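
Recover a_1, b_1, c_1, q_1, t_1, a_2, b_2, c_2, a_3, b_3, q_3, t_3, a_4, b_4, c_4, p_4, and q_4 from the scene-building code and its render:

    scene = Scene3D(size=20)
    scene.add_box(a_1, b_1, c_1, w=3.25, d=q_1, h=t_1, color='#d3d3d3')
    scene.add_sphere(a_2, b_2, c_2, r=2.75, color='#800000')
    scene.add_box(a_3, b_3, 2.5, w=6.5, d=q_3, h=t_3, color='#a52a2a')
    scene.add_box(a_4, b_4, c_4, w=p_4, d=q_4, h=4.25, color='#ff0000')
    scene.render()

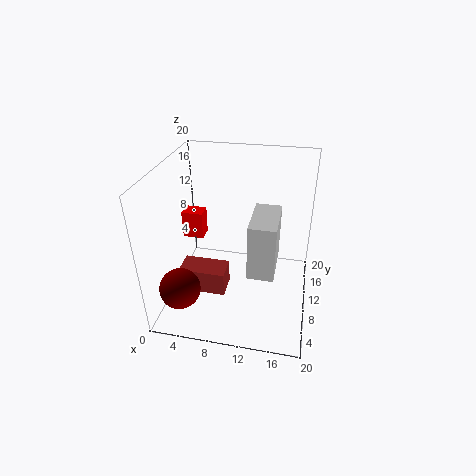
a_1 = 12.5
b_1 = 3
c_1 = 9
q_1 = 6.25
t_1 = 7
a_2 = 3.25
b_2 = 4
c_2 = 4.75
a_3 = 2.25
b_3 = 6.25
q_3 = 3.5
t_3 = 3.5
a_4 = 0.25
b_4 = 14
c_4 = 6.5
p_4 = 3.25
q_4 = 2.5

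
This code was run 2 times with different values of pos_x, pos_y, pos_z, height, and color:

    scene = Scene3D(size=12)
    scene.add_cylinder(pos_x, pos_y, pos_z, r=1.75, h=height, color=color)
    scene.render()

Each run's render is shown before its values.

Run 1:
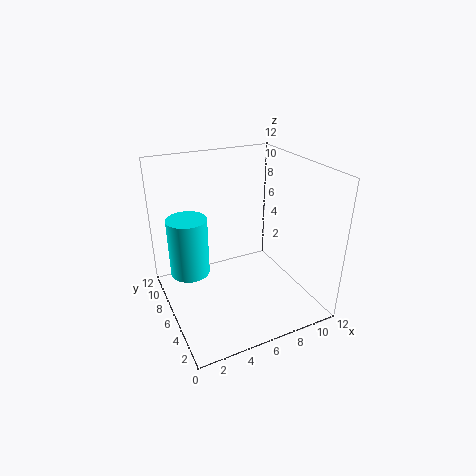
pos_x = 2.5; pos_y = 8.75; pos_z = 2; height = 5.25; color = 'cyan'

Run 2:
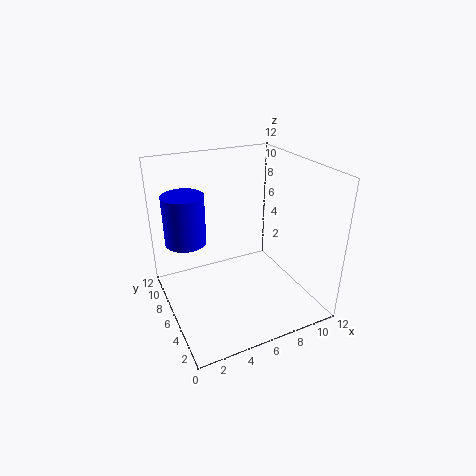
pos_x = 2.25; pos_y = 8.5; pos_z = 5.25; height = 4.25; color = 'blue'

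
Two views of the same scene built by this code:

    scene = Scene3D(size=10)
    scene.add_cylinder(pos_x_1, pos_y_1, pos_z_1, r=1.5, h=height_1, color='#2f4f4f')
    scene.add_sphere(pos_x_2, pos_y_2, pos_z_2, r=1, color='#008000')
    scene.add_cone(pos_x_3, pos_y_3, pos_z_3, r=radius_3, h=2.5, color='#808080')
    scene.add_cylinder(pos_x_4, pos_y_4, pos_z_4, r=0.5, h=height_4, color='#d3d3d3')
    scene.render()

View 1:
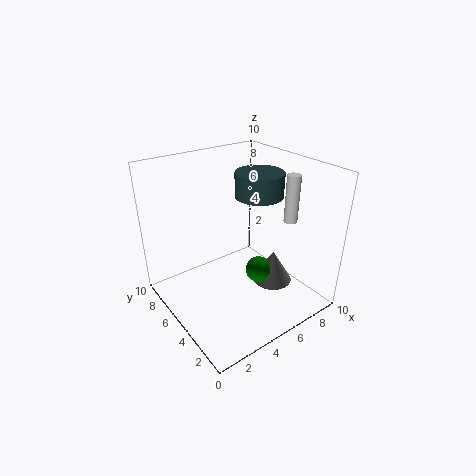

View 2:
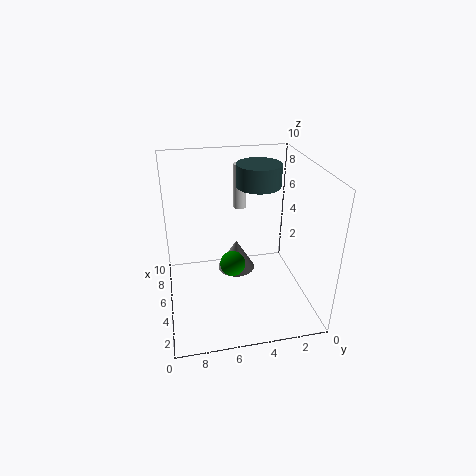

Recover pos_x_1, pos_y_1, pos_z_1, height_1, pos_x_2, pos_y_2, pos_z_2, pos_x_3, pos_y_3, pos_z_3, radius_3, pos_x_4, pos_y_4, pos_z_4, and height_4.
pos_x_1 = 5.5, pos_y_1 = 3.5, pos_z_1 = 8.5, height_1 = 1.5, pos_x_2 = 7, pos_y_2 = 5, pos_z_2 = 1.5, pos_x_3 = 8, pos_y_3 = 4.5, pos_z_3 = 0.5, radius_3 = 1.5, pos_x_4 = 9, pos_y_4 = 4, pos_z_4 = 5.5, height_4 = 3.5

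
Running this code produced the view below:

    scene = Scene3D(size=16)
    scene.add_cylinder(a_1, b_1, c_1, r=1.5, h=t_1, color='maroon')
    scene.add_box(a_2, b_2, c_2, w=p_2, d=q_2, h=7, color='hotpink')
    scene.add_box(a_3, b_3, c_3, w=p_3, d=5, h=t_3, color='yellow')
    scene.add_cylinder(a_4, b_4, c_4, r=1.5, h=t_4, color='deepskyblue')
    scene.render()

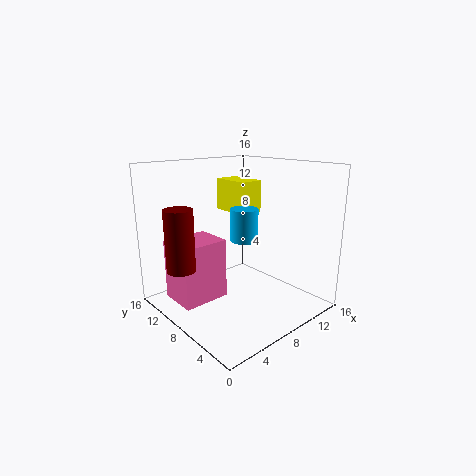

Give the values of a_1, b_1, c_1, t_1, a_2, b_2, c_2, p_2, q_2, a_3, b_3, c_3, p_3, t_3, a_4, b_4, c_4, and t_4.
a_1 = 1.5, b_1 = 9.5, c_1 = 5.5, t_1 = 6.5, a_2 = 2, b_2 = 9.5, c_2 = 0.5, p_2 = 5.5, q_2 = 4.5, a_3 = 11, b_3 = 10.5, c_3 = 9.5, p_3 = 3, t_3 = 4, a_4 = 8, b_4 = 7, c_4 = 8, t_4 = 3.5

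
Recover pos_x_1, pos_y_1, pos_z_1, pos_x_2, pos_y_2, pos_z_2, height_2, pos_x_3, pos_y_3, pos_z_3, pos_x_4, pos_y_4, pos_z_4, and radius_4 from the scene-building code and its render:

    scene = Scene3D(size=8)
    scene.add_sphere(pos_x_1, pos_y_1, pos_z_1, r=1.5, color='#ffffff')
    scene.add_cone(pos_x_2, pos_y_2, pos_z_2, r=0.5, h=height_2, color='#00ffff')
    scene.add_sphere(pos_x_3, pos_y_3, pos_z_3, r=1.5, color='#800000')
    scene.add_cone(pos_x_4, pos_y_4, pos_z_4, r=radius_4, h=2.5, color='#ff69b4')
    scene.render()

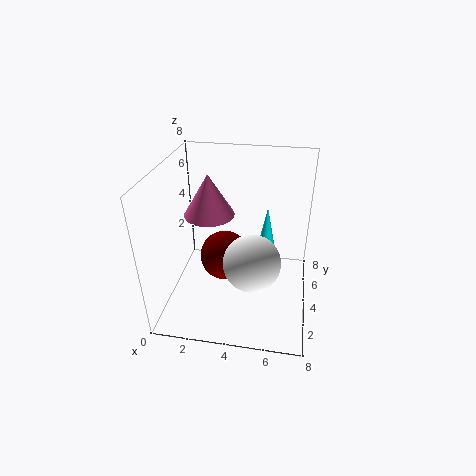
pos_x_1 = 5, pos_y_1 = 2.5, pos_z_1 = 3.5, pos_x_2 = 5.5, pos_y_2 = 5, pos_z_2 = 3, height_2 = 2.5, pos_x_3 = 3, pos_y_3 = 5, pos_z_3 = 2, pos_x_4 = 2, pos_y_4 = 5.5, pos_z_4 = 4.5, radius_4 = 1.5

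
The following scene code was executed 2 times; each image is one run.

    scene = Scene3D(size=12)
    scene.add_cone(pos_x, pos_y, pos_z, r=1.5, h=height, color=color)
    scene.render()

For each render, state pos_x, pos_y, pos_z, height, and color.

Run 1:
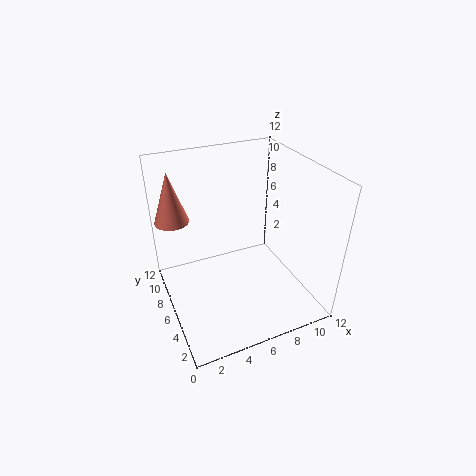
pos_x = 1.5, pos_y = 10, pos_z = 6.5, height = 4.5, color = 'salmon'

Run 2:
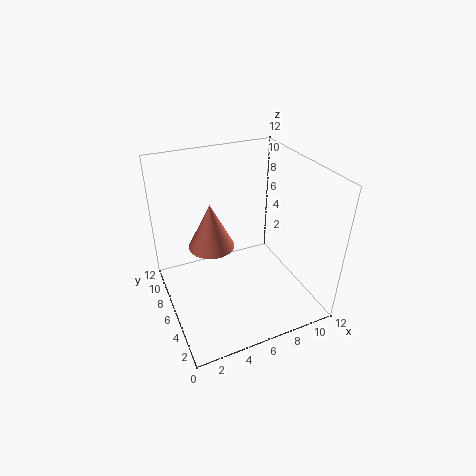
pos_x = 2.5, pos_y = 2.5, pos_z = 8.5, height = 3, color = 'salmon'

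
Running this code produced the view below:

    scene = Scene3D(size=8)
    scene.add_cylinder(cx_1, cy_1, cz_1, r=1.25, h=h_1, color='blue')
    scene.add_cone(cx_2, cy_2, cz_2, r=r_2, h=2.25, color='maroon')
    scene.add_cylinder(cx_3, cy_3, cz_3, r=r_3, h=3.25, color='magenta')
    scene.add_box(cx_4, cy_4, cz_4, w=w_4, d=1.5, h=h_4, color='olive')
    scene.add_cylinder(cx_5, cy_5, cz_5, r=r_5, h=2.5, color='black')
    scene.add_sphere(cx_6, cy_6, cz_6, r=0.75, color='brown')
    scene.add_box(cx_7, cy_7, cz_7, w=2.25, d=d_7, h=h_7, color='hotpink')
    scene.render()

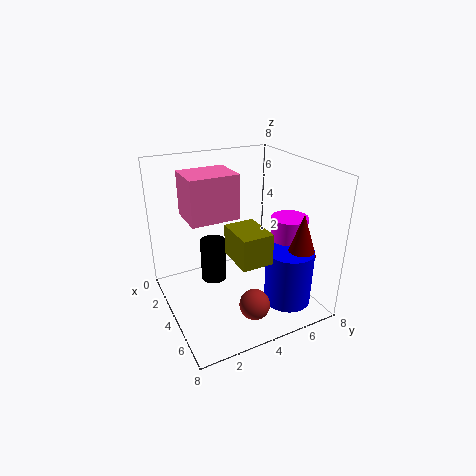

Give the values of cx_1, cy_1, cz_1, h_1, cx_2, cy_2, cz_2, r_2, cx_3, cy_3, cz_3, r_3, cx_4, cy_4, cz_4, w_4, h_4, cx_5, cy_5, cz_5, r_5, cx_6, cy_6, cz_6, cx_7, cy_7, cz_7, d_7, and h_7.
cx_1 = 6.5; cy_1 = 5.75; cz_1 = 1; h_1 = 3; cx_2 = 6.75; cy_2 = 6.25; cz_2 = 3.75; r_2 = 0.75; cx_3 = 5.25; cy_3 = 6.5; cz_3 = 2; r_3 = 1; cx_4 = 5.5; cy_4 = 2.5; cz_4 = 4.25; w_4 = 2; h_4 = 1.5; cx_5 = 2.75; cy_5 = 3; cz_5 = 1; r_5 = 0.75; cx_6 = 7.25; cy_6 = 3.25; cz_6 = 2; cx_7 = 1.5; cy_7 = 1.5; cz_7 = 5; d_7 = 2.75; h_7 = 2.5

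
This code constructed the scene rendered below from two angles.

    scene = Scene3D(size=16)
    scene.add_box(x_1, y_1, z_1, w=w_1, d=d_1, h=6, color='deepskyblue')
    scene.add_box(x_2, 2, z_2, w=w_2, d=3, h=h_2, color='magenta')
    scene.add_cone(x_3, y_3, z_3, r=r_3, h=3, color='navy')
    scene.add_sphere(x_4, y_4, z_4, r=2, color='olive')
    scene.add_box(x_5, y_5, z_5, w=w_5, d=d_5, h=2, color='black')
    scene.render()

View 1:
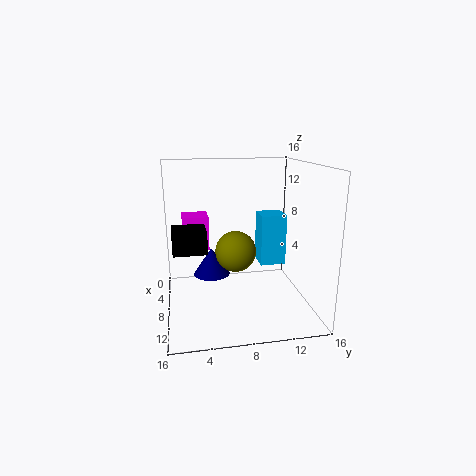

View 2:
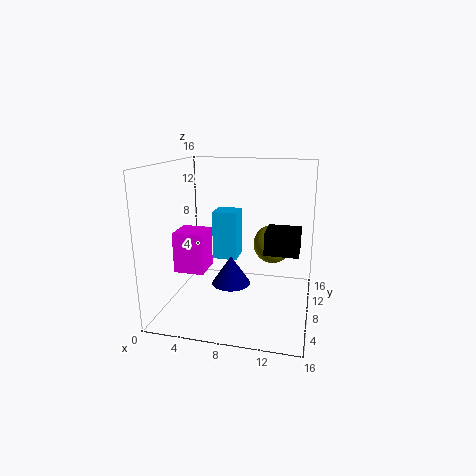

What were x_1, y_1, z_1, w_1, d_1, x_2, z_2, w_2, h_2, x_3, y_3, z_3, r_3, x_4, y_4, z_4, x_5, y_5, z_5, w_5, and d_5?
x_1 = 4
y_1 = 11
z_1 = 4
w_1 = 3
d_1 = 3
x_2 = 3
z_2 = 6
w_2 = 3
h_2 = 4
x_3 = 8
y_3 = 5
z_3 = 4
r_3 = 2
x_4 = 12
y_4 = 7
z_4 = 8
x_5 = 12
y_5 = 1
z_5 = 9
w_5 = 3
d_5 = 3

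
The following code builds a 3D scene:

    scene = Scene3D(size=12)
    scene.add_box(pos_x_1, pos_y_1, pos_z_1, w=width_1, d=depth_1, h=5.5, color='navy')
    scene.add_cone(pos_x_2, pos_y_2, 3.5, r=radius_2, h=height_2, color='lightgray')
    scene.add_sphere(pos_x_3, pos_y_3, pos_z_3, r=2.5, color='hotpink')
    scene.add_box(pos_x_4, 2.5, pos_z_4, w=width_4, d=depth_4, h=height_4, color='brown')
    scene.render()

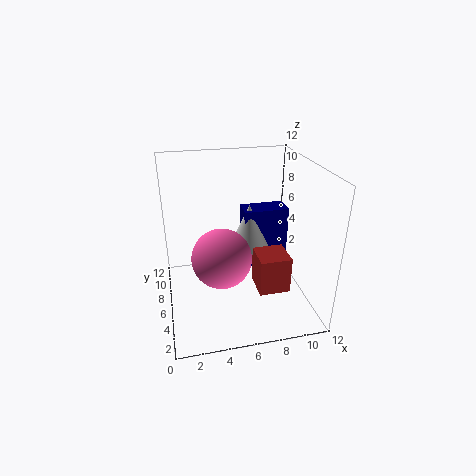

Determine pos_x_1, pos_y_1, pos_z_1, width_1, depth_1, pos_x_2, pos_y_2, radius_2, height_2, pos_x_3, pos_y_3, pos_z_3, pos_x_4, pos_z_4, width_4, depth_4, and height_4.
pos_x_1 = 7
pos_y_1 = 7.5
pos_z_1 = 2
width_1 = 4
depth_1 = 2
pos_x_2 = 7.5
pos_y_2 = 8
radius_2 = 2
height_2 = 4.5
pos_x_3 = 4.5
pos_y_3 = 5.5
pos_z_3 = 4.5
pos_x_4 = 7
pos_z_4 = 2.5
width_4 = 2.5
depth_4 = 2.5
height_4 = 3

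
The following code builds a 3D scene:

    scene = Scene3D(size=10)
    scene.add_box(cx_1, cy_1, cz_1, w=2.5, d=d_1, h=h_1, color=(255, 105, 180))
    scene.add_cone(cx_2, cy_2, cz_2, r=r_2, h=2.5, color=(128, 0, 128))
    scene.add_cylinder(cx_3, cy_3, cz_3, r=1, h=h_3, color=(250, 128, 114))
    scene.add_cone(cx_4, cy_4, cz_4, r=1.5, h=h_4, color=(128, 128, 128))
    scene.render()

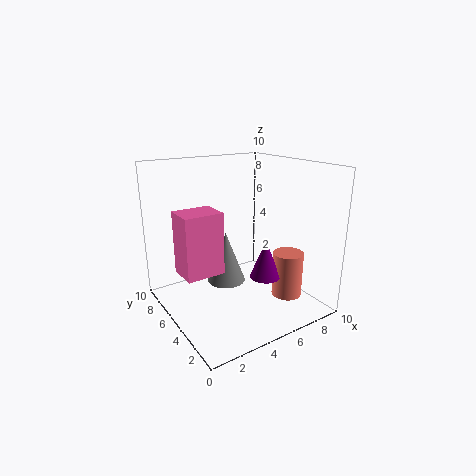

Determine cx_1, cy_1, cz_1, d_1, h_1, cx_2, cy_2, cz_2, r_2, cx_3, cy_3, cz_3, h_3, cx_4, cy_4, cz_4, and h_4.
cx_1 = 0.5; cy_1 = 3.5; cz_1 = 3.5; d_1 = 2; h_1 = 4; cx_2 = 5.5; cy_2 = 2.5; cz_2 = 3; r_2 = 1; cx_3 = 7; cy_3 = 2; cz_3 = 1.5; h_3 = 3; cx_4 = 5.5; cy_4 = 7.5; cz_4 = 0.5; h_4 = 4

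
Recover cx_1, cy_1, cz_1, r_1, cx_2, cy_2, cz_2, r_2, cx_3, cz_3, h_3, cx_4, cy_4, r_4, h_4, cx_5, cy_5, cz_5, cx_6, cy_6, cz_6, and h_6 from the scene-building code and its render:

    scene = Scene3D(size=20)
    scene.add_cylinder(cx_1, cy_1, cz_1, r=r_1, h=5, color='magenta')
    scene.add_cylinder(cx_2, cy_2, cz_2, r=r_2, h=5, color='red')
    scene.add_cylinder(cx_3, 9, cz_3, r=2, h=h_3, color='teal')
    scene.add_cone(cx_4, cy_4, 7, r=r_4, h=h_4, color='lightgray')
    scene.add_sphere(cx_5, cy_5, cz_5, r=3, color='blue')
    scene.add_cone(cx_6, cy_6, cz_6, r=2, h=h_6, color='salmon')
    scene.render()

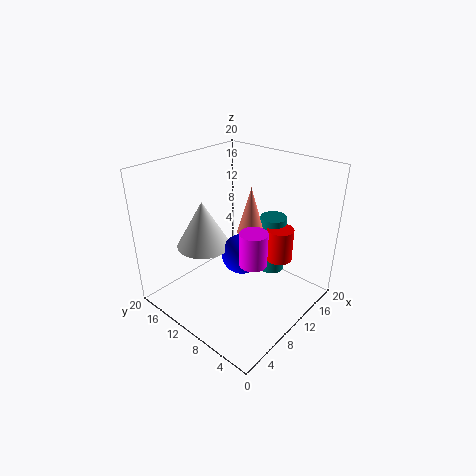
cx_1 = 11; cy_1 = 8; cz_1 = 6; r_1 = 2; cx_2 = 16; cy_2 = 7; cz_2 = 5; r_2 = 2; cx_3 = 17; cz_3 = 2; h_3 = 9; cx_4 = 9; cy_4 = 16; r_4 = 4; h_4 = 7; cx_5 = 12; cy_5 = 11; cz_5 = 6; cx_6 = 14; cy_6 = 11; cz_6 = 9; h_6 = 7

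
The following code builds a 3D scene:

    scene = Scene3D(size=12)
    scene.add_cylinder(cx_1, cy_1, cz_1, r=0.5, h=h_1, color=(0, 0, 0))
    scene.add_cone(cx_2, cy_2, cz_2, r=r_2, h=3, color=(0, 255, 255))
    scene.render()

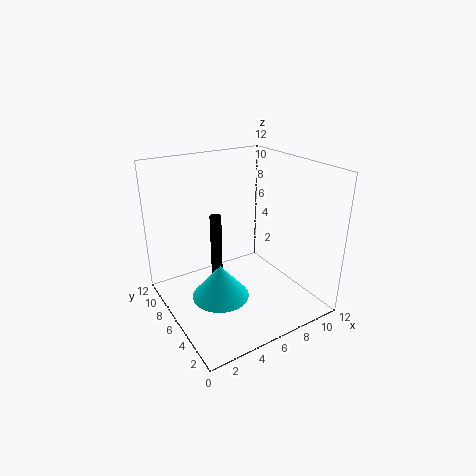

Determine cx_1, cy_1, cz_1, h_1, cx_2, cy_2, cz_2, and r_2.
cx_1 = 5; cy_1 = 8; cz_1 = 2; h_1 = 5.5; cx_2 = 4.5; cy_2 = 6.5; cz_2 = 0.5; r_2 = 2.5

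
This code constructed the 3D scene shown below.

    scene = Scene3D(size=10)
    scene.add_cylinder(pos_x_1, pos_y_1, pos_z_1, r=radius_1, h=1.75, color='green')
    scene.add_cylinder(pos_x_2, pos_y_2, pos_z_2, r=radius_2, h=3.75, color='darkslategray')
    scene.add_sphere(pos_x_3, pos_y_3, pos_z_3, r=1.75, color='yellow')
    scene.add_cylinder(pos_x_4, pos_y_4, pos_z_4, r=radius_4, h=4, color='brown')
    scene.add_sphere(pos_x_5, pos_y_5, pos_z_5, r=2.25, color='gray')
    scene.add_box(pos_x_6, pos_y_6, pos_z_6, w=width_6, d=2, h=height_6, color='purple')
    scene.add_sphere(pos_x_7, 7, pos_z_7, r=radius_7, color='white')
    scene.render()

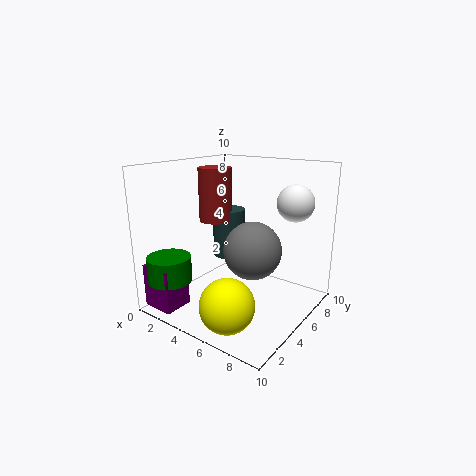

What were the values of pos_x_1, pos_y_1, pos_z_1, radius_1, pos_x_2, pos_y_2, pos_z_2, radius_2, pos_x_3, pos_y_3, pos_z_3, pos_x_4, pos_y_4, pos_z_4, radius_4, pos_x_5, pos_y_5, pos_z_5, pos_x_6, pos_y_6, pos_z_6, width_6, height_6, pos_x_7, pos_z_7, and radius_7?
pos_x_1 = 1.75, pos_y_1 = 1.5, pos_z_1 = 2.25, radius_1 = 1.5, pos_x_2 = 2.5, pos_y_2 = 7.25, pos_z_2 = 2.5, radius_2 = 1.25, pos_x_3 = 6.5, pos_y_3 = 1.75, pos_z_3 = 1.75, pos_x_4 = 2, pos_y_4 = 6.25, pos_z_4 = 5.5, radius_4 = 1.25, pos_x_5 = 4.75, pos_y_5 = 7.25, pos_z_5 = 3.25, pos_x_6 = 0.5, pos_y_6 = 0.25, pos_z_6 = 0.5, width_6 = 2.25, height_6 = 3, pos_x_7 = 8.25, pos_z_7 = 7.5, radius_7 = 1.25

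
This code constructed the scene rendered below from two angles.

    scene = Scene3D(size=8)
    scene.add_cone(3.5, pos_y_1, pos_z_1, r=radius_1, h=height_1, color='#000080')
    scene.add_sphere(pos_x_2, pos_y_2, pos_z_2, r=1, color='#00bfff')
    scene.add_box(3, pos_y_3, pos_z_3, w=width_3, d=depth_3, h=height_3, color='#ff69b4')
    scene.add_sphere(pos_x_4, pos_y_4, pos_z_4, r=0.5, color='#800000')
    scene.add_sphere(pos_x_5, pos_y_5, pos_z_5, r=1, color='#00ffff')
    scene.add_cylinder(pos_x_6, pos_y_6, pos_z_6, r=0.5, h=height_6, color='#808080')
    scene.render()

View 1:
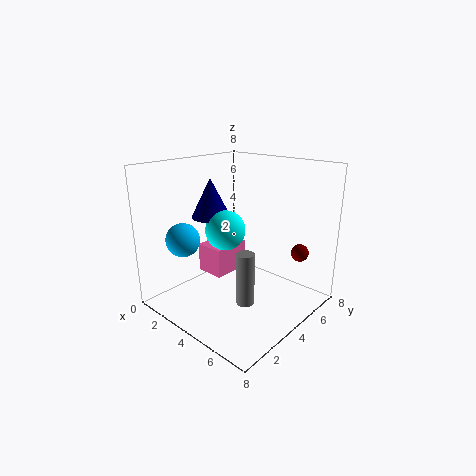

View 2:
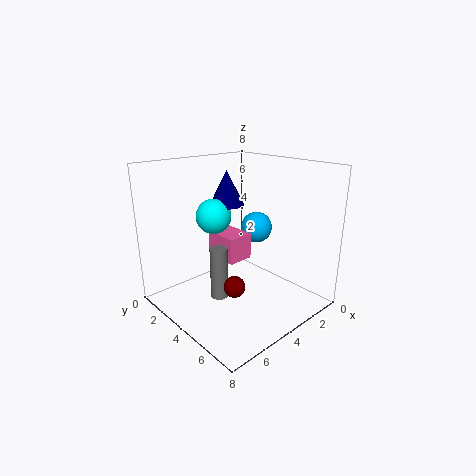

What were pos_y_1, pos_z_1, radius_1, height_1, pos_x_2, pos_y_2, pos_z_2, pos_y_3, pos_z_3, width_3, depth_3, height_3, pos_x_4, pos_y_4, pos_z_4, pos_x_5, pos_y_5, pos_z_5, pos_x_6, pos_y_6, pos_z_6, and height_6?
pos_y_1 = 2.5; pos_z_1 = 5.5; radius_1 = 1; height_1 = 2; pos_x_2 = 1; pos_y_2 = 2.5; pos_z_2 = 3.5; pos_y_3 = 2; pos_z_3 = 2.5; width_3 = 1.5; depth_3 = 2; height_3 = 1.5; pos_x_4 = 6.5; pos_y_4 = 6.5; pos_z_4 = 3; pos_x_5 = 4.5; pos_y_5 = 2.5; pos_z_5 = 5; pos_x_6 = 5; pos_y_6 = 3.5; pos_z_6 = 0.5; height_6 = 3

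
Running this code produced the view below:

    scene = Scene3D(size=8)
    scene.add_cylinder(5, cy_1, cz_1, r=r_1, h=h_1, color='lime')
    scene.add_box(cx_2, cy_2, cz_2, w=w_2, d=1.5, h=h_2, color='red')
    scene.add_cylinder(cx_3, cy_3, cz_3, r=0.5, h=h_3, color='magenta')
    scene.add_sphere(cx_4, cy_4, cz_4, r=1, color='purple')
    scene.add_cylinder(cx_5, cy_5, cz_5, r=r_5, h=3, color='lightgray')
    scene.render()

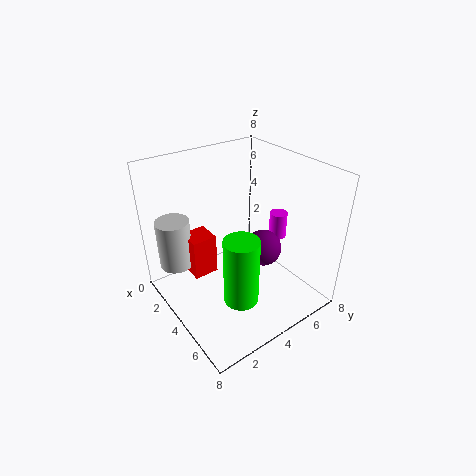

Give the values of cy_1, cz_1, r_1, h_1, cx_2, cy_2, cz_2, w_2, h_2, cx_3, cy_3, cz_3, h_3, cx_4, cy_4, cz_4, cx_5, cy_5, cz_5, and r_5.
cy_1 = 3.5, cz_1 = 0.5, r_1 = 1, h_1 = 4, cx_2 = 1, cy_2 = 2, cz_2 = 1, w_2 = 1.5, h_2 = 2.5, cx_3 = 4.5, cy_3 = 6.5, cz_3 = 3.5, h_3 = 1.5, cx_4 = 5, cy_4 = 5, cz_4 = 3.5, cx_5 = 1, cy_5 = 1.5, cz_5 = 1.5, r_5 = 1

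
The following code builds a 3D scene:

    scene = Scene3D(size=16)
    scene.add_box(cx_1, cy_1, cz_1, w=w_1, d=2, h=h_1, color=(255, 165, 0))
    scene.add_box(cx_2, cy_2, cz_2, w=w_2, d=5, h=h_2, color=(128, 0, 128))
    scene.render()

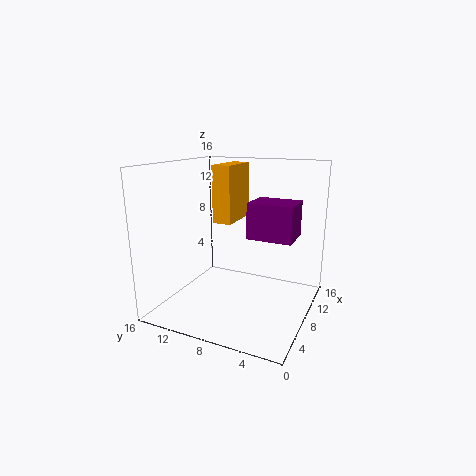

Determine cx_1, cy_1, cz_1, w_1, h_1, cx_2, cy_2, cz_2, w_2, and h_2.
cx_1 = 6, cy_1 = 8, cz_1 = 10, w_1 = 5, h_1 = 6, cx_2 = 8, cy_2 = 2, cz_2 = 8, w_2 = 4, h_2 = 4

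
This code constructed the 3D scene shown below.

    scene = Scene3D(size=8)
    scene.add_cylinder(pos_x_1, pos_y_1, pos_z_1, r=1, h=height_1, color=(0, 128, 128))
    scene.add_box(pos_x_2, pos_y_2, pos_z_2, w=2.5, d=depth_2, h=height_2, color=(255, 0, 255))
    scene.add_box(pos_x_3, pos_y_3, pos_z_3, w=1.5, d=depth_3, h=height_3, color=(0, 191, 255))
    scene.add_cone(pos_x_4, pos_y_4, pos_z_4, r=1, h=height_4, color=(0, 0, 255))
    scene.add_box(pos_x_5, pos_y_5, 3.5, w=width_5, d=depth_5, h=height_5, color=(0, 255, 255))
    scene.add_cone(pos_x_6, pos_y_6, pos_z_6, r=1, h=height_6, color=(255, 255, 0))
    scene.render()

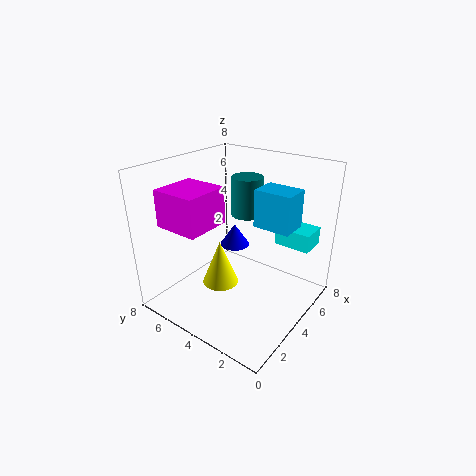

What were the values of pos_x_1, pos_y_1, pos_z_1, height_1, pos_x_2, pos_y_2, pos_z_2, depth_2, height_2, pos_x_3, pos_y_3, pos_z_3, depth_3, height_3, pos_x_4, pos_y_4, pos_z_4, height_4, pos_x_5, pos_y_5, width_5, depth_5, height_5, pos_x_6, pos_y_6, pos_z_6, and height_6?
pos_x_1 = 7
pos_y_1 = 5.5
pos_z_1 = 4
height_1 = 2.5
pos_x_2 = 1
pos_y_2 = 4.5
pos_z_2 = 5
depth_2 = 2.5
height_2 = 2
pos_x_3 = 4
pos_y_3 = 1
pos_z_3 = 5
depth_3 = 2
height_3 = 2
pos_x_4 = 7
pos_y_4 = 6.5
pos_z_4 = 1.5
height_4 = 1.5
pos_x_5 = 5.5
pos_y_5 = 0.5
width_5 = 1.5
depth_5 = 2
height_5 = 1
pos_x_6 = 3
pos_y_6 = 4.5
pos_z_6 = 1.5
height_6 = 2.5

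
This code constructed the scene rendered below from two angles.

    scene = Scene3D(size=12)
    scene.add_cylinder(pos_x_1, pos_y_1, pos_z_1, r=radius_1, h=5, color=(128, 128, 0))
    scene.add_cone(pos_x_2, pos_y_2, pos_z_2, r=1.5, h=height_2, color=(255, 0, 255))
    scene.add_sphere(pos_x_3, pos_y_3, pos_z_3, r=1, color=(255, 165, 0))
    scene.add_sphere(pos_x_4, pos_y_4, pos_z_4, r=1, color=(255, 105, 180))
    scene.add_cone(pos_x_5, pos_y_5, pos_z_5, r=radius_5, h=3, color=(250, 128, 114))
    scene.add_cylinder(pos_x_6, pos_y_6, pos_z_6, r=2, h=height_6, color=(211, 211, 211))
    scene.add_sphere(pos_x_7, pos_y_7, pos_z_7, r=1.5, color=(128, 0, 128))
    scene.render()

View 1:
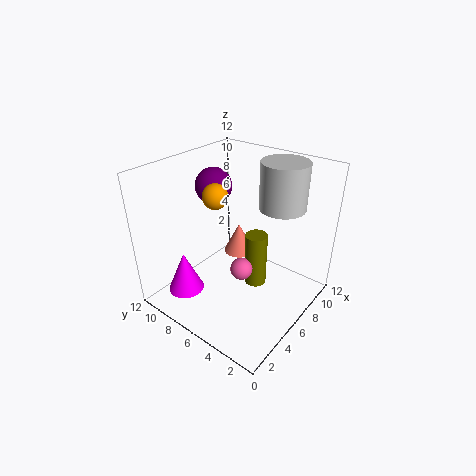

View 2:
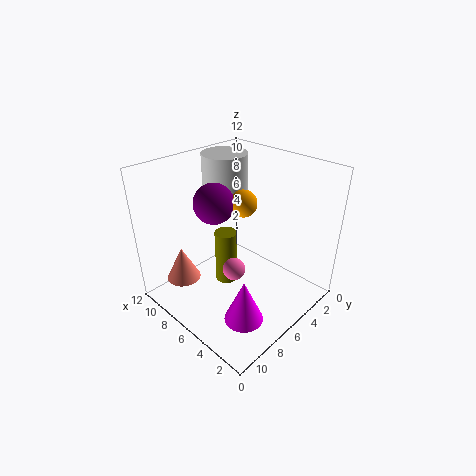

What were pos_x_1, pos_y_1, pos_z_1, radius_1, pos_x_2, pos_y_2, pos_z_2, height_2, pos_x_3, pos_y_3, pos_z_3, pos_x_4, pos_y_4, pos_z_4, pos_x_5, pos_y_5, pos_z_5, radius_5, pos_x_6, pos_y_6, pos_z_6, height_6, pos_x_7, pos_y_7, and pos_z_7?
pos_x_1 = 8
pos_y_1 = 5.5
pos_z_1 = 0.5
radius_1 = 1
pos_x_2 = 2.5
pos_y_2 = 9
pos_z_2 = 1.5
height_2 = 3.5
pos_x_3 = 4.5
pos_y_3 = 7
pos_z_3 = 10
pos_x_4 = 6.5
pos_y_4 = 6
pos_z_4 = 2.5
pos_x_5 = 10
pos_y_5 = 9
pos_z_5 = 1.5
radius_5 = 1.5
pos_x_6 = 9.5
pos_y_6 = 4
pos_z_6 = 8
height_6 = 4
pos_x_7 = 6
pos_y_7 = 8.5
pos_z_7 = 10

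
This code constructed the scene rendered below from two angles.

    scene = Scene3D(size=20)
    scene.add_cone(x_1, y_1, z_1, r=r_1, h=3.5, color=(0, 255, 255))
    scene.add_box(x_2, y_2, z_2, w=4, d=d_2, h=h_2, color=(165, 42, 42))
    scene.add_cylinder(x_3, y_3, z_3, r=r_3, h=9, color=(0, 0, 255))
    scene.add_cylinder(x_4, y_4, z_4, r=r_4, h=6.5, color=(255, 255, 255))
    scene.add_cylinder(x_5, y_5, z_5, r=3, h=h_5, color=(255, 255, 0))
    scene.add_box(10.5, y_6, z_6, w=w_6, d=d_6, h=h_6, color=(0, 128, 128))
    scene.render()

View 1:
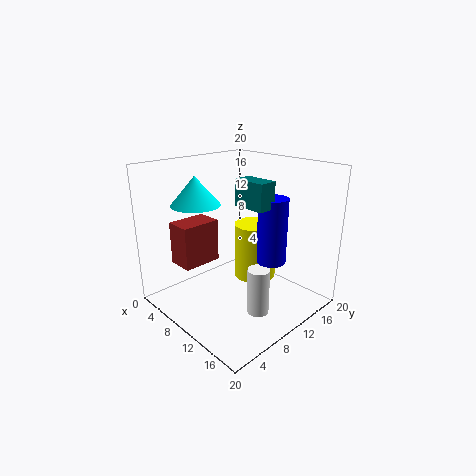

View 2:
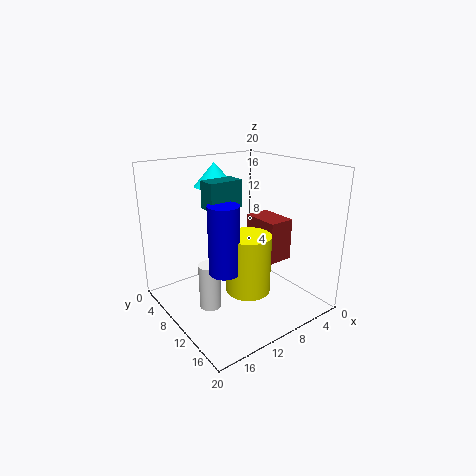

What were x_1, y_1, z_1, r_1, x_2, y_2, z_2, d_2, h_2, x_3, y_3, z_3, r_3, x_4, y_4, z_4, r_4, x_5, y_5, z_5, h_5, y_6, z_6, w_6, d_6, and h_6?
x_1 = 9.5; y_1 = 3.5; z_1 = 16; r_1 = 3; x_2 = 0.5; y_2 = 5; z_2 = 4.5; d_2 = 6; h_2 = 6.5; x_3 = 14; y_3 = 12.5; z_3 = 7; r_3 = 2; x_4 = 14.5; y_4 = 9.5; z_4 = 0.5; r_4 = 1.5; x_5 = 10.5; y_5 = 13; z_5 = 3.5; h_5 = 8; y_6 = 9; z_6 = 15; w_6 = 4.5; d_6 = 2.5; h_6 = 3.5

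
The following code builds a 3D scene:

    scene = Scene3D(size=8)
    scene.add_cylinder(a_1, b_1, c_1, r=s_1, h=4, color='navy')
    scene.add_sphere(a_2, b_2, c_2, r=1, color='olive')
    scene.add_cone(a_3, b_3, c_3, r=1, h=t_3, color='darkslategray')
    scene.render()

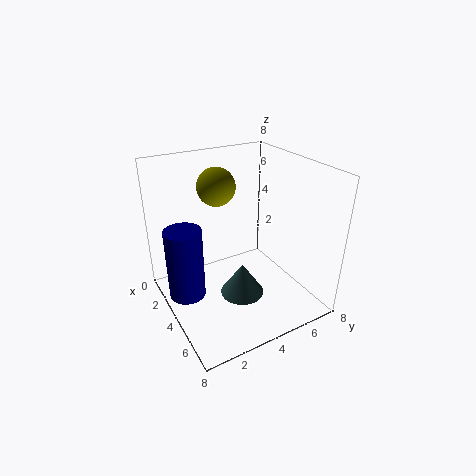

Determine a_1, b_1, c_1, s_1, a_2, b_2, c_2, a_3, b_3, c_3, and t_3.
a_1 = 3.5
b_1 = 1
c_1 = 1
s_1 = 1
a_2 = 3.5
b_2 = 3
c_2 = 7
a_3 = 7
b_3 = 2.5
c_3 = 3
t_3 = 1.5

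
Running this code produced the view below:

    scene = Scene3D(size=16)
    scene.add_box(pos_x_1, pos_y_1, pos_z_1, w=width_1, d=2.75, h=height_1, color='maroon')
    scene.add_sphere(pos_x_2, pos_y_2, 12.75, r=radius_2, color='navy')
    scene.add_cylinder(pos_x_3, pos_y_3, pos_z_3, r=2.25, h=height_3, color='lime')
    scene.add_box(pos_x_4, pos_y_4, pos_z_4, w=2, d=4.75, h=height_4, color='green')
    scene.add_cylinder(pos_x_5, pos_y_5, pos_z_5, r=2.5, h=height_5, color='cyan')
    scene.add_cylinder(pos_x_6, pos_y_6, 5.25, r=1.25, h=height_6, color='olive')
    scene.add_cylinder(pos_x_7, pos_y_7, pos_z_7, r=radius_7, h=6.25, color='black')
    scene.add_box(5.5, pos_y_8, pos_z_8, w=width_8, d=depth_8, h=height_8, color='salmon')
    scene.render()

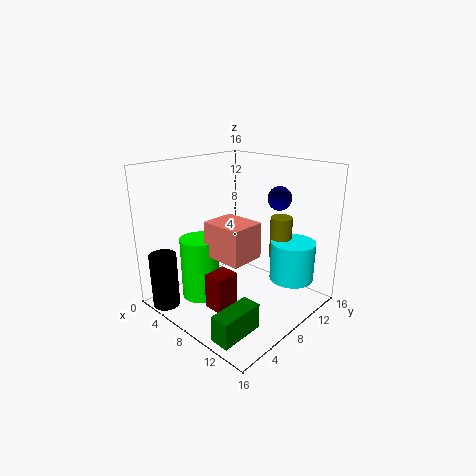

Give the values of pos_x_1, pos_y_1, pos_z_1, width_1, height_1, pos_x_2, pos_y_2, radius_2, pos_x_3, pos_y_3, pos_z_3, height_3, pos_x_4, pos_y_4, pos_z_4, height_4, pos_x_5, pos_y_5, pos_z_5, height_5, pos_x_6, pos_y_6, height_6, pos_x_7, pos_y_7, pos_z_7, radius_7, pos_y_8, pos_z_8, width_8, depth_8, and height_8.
pos_x_1 = 6.75; pos_y_1 = 4; pos_z_1 = 0.5; width_1 = 2.25; height_1 = 4; pos_x_2 = 11.75; pos_y_2 = 10.25; radius_2 = 1.25; pos_x_3 = 4; pos_y_3 = 5.75; pos_z_3 = 0.25; height_3 = 7.25; pos_x_4 = 11.5; pos_y_4 = 0.5; pos_z_4 = 0.5; height_4 = 2.75; pos_x_5 = 12.5; pos_y_5 = 12.25; pos_z_5 = 3; height_5 = 4.5; pos_x_6 = 10.75; pos_y_6 = 12.25; height_6 = 4.75; pos_x_7 = 2.75; pos_y_7 = 1.5; pos_z_7 = 0.25; radius_7 = 1.5; pos_y_8 = 5.25; pos_z_8 = 6; width_8 = 4.75; depth_8 = 4; height_8 = 4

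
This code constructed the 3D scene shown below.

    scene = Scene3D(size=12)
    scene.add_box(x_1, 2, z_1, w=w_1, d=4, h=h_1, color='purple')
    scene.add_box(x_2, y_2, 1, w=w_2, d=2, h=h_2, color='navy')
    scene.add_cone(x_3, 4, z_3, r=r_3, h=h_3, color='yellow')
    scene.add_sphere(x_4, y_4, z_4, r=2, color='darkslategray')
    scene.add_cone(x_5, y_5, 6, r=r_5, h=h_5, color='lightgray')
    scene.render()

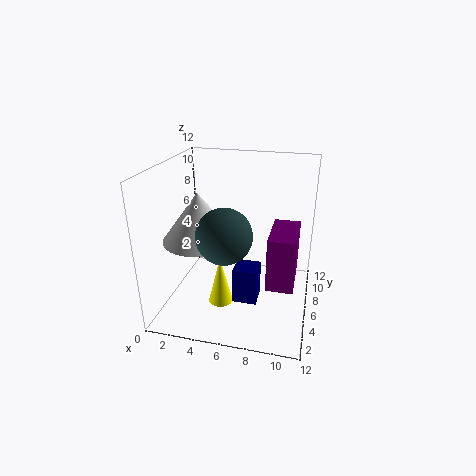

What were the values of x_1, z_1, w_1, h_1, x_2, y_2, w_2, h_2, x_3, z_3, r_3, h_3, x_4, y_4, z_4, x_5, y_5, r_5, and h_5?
x_1 = 9, z_1 = 4, w_1 = 2, h_1 = 4, x_2 = 6, y_2 = 4, w_2 = 2, h_2 = 3, x_3 = 5, z_3 = 1, r_3 = 1, h_3 = 4, x_4 = 6, y_4 = 2, z_4 = 8, x_5 = 3, y_5 = 5, r_5 = 3, h_5 = 4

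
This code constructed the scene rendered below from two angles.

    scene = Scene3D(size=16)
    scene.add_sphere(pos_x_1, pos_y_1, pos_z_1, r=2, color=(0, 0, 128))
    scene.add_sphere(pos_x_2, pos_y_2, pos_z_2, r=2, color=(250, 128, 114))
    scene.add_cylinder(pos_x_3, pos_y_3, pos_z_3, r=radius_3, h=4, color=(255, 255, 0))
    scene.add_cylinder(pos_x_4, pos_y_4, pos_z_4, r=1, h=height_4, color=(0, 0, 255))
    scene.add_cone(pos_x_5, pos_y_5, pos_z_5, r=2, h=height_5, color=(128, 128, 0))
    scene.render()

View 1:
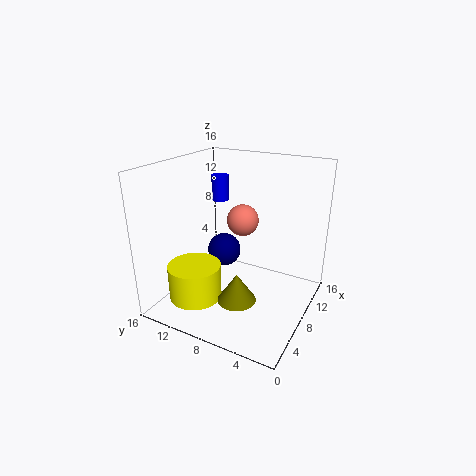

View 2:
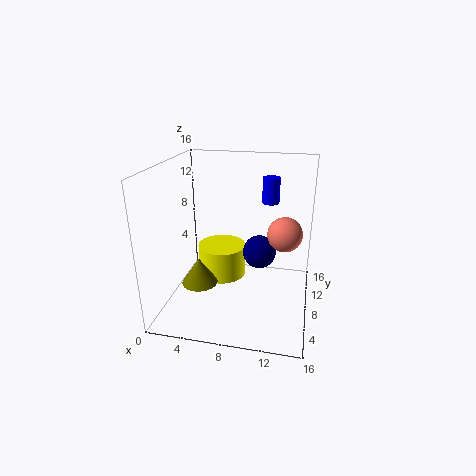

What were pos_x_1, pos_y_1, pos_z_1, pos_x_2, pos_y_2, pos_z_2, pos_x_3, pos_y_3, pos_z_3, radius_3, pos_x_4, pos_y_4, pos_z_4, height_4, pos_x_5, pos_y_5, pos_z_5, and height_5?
pos_x_1 = 10, pos_y_1 = 11, pos_z_1 = 5, pos_x_2 = 13, pos_y_2 = 10, pos_z_2 = 8, pos_x_3 = 5, pos_y_3 = 12, pos_z_3 = 1, radius_3 = 3, pos_x_4 = 11, pos_y_4 = 12, pos_z_4 = 11, height_4 = 3, pos_x_5 = 4, pos_y_5 = 6, pos_z_5 = 3, height_5 = 3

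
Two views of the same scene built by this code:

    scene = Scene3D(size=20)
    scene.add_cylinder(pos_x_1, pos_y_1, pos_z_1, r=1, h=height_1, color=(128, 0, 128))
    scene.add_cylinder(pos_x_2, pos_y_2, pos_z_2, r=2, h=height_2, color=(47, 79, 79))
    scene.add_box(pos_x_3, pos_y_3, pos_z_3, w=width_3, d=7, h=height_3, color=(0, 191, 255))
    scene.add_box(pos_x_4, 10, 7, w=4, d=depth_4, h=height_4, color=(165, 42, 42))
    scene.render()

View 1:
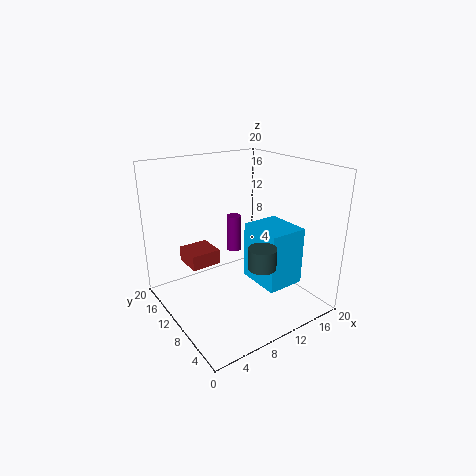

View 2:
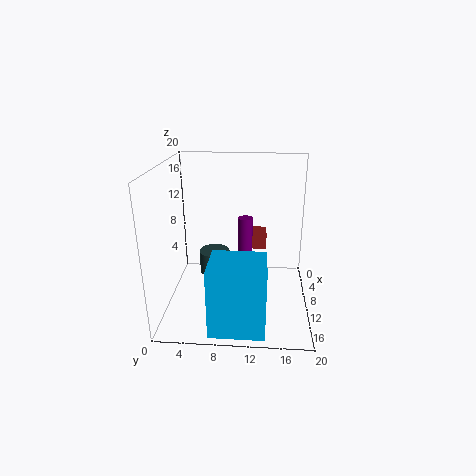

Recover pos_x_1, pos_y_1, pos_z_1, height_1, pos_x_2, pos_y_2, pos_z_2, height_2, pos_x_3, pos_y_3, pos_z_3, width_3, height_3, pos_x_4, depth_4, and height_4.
pos_x_1 = 10
pos_y_1 = 11
pos_z_1 = 8
height_1 = 5
pos_x_2 = 12
pos_y_2 = 7
pos_z_2 = 6
height_2 = 3
pos_x_3 = 14
pos_y_3 = 7
pos_z_3 = 1
width_3 = 6
height_3 = 9
pos_x_4 = 3
depth_4 = 4
height_4 = 2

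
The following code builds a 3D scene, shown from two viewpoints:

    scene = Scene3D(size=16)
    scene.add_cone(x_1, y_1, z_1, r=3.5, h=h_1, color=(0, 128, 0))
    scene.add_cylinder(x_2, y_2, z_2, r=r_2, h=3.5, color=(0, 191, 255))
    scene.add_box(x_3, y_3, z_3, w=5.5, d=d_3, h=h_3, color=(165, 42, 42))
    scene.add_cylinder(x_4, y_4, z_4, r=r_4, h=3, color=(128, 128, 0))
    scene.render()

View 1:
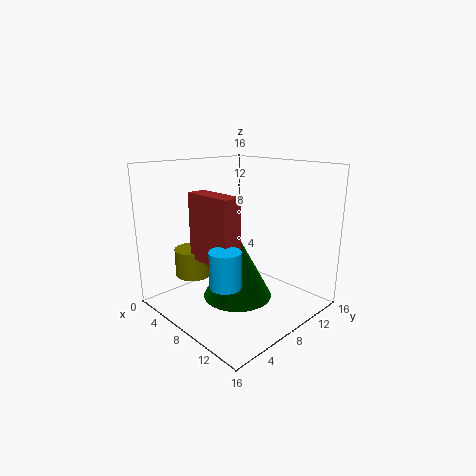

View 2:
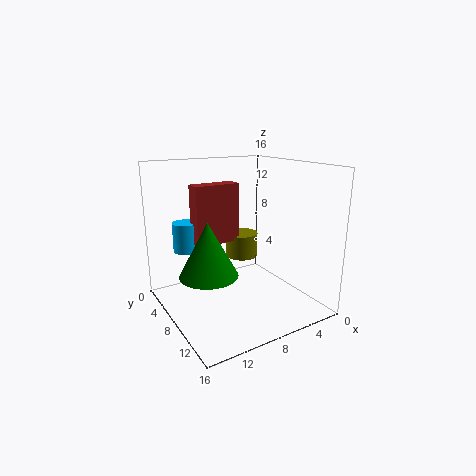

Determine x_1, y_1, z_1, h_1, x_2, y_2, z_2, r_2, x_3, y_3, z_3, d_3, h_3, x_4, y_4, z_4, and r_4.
x_1 = 10.5, y_1 = 5.5, z_1 = 3, h_1 = 6.5, x_2 = 12, y_2 = 2.5, z_2 = 5.5, r_2 = 1.5, x_3 = 6, y_3 = 3, z_3 = 6.5, d_3 = 2, h_3 = 7, x_4 = 5, y_4 = 4, z_4 = 4, r_4 = 2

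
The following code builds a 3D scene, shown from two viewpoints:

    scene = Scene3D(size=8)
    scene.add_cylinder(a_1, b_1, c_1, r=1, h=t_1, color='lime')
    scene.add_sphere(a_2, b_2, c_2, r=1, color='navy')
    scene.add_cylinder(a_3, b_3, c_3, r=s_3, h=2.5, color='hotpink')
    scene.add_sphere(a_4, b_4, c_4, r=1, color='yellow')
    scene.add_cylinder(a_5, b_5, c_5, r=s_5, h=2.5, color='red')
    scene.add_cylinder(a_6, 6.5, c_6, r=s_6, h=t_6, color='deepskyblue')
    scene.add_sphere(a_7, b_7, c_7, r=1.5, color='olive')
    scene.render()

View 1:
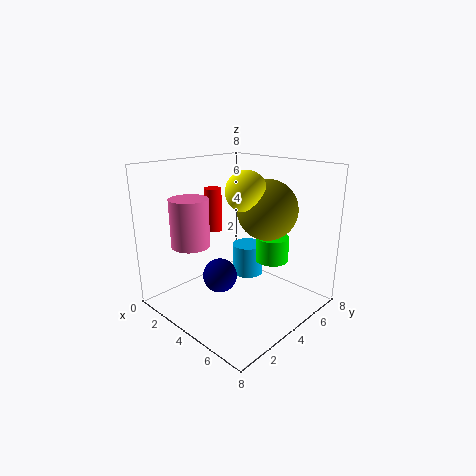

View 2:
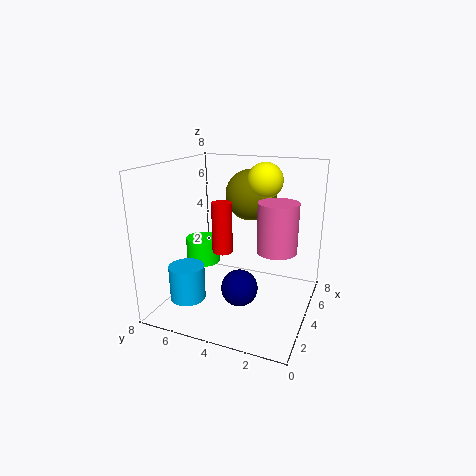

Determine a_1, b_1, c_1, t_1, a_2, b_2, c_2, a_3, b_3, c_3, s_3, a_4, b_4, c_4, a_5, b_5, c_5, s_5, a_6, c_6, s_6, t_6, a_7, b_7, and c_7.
a_1 = 4.5
b_1 = 6.5
c_1 = 2
t_1 = 1.5
a_2 = 3
b_2 = 3.5
c_2 = 1.5
a_3 = 3
b_3 = 1.5
c_3 = 4
s_3 = 1
a_4 = 5.5
b_4 = 3
c_4 = 7
a_5 = 2
b_5 = 4
c_5 = 4
s_5 = 0.5
a_6 = 2.5
c_6 = 0.5
s_6 = 1
t_6 = 2
a_7 = 6
b_7 = 4
c_7 = 6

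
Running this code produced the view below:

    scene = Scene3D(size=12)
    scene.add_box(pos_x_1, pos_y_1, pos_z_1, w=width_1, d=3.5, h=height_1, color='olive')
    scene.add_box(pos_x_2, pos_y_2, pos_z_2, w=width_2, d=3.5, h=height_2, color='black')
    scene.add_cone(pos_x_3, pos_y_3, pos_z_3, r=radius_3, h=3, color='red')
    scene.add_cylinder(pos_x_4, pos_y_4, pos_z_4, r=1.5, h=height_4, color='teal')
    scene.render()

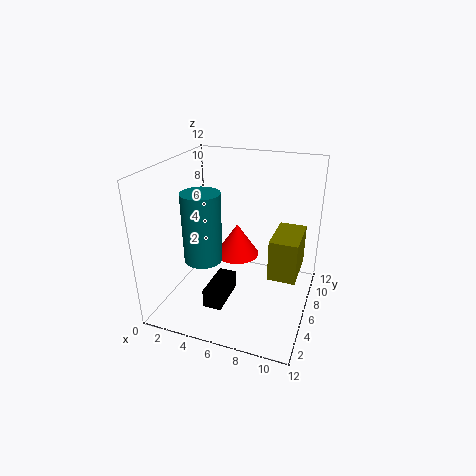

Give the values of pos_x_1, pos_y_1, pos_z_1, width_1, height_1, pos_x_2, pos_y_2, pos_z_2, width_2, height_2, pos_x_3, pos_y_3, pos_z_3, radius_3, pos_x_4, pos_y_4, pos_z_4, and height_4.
pos_x_1 = 9.5
pos_y_1 = 2.5
pos_z_1 = 5
width_1 = 2
height_1 = 3
pos_x_2 = 4.5
pos_y_2 = 2
pos_z_2 = 1.5
width_2 = 1.5
height_2 = 1.5
pos_x_3 = 5
pos_y_3 = 8.5
pos_z_3 = 3
radius_3 = 2
pos_x_4 = 4
pos_y_4 = 3.5
pos_z_4 = 5
height_4 = 5.5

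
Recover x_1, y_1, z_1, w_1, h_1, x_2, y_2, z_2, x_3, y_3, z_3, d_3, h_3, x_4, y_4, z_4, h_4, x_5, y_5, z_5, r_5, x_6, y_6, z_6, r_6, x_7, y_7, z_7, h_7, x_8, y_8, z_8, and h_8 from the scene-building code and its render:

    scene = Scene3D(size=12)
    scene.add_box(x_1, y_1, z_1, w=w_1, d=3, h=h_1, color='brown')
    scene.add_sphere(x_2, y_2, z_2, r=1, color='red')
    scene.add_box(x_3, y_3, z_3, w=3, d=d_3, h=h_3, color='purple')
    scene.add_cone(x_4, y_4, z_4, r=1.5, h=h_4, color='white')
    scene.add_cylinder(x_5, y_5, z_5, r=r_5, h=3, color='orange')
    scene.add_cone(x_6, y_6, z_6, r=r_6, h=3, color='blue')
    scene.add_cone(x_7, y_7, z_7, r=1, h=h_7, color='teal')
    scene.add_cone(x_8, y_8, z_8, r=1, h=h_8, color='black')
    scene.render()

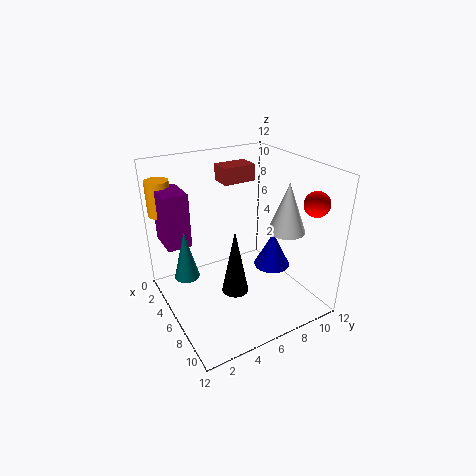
x_1 = 1
y_1 = 6.5
z_1 = 9.5
w_1 = 2
h_1 = 1.5
x_2 = 10
y_2 = 10.5
z_2 = 9.5
x_3 = 1.5
y_3 = 0.5
z_3 = 5.5
d_3 = 2
h_3 = 4.5
x_4 = 8.5
y_4 = 9
z_4 = 7
h_4 = 4
x_5 = 1.5
y_5 = 1
z_5 = 7.5
r_5 = 1
x_6 = 7.5
y_6 = 8.5
z_6 = 3.5
r_6 = 1.5
x_7 = 5.5
y_7 = 1.5
z_7 = 3.5
h_7 = 4
x_8 = 9
y_8 = 4
z_8 = 3.5
h_8 = 5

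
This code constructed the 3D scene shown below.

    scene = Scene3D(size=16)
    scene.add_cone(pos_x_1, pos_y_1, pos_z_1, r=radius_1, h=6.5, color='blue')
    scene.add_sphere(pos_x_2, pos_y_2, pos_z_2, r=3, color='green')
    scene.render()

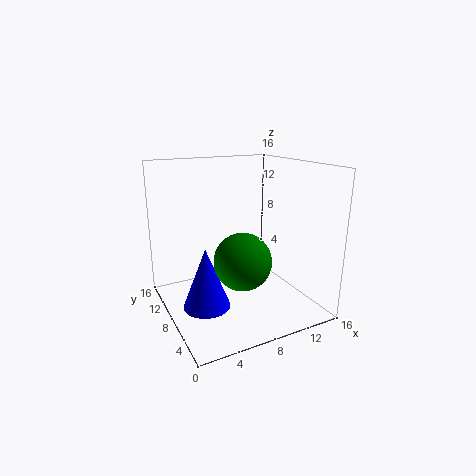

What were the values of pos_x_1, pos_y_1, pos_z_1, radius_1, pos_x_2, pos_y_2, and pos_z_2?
pos_x_1 = 3.5; pos_y_1 = 6.5; pos_z_1 = 1.5; radius_1 = 2.5; pos_x_2 = 7; pos_y_2 = 5; pos_z_2 = 6.5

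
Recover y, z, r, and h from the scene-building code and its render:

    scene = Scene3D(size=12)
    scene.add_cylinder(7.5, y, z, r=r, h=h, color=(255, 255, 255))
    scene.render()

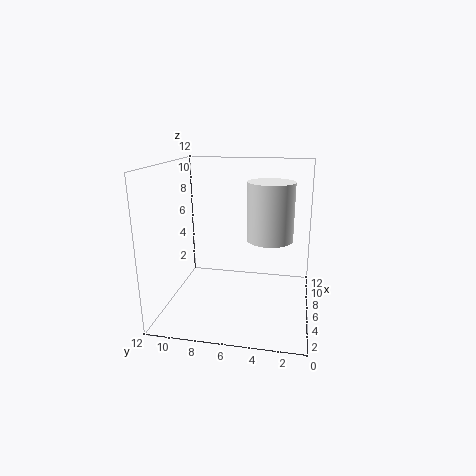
y = 3.5; z = 5.5; r = 2; h = 5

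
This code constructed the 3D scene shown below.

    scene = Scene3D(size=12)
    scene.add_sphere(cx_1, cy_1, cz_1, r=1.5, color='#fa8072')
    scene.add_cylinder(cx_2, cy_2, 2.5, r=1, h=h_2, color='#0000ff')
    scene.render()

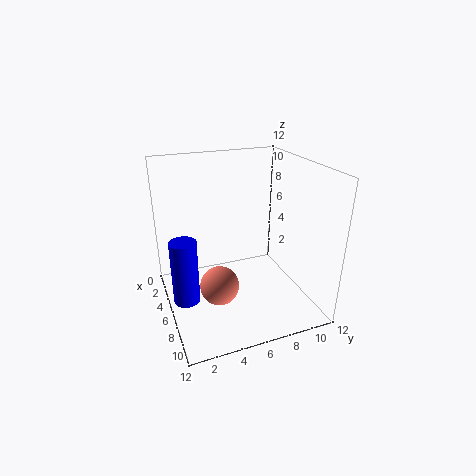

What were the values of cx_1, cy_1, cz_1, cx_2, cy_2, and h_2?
cx_1 = 8.5, cy_1 = 3.5, cz_1 = 3.5, cx_2 = 8, cy_2 = 1, h_2 = 5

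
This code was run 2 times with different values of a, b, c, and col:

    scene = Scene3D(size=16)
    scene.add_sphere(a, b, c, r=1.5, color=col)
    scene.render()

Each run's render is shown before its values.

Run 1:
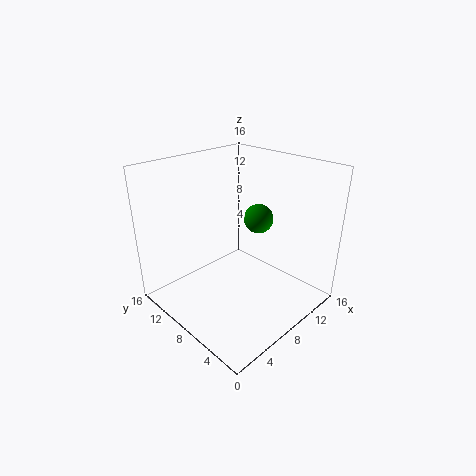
a = 8.5; b = 5.5; c = 11; col = 'green'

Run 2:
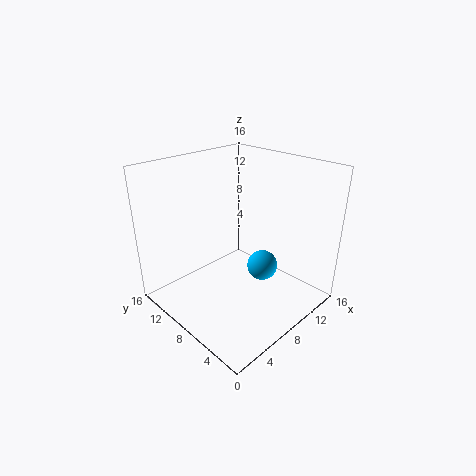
a = 7; b = 3.5; c = 7; col = 'deepskyblue'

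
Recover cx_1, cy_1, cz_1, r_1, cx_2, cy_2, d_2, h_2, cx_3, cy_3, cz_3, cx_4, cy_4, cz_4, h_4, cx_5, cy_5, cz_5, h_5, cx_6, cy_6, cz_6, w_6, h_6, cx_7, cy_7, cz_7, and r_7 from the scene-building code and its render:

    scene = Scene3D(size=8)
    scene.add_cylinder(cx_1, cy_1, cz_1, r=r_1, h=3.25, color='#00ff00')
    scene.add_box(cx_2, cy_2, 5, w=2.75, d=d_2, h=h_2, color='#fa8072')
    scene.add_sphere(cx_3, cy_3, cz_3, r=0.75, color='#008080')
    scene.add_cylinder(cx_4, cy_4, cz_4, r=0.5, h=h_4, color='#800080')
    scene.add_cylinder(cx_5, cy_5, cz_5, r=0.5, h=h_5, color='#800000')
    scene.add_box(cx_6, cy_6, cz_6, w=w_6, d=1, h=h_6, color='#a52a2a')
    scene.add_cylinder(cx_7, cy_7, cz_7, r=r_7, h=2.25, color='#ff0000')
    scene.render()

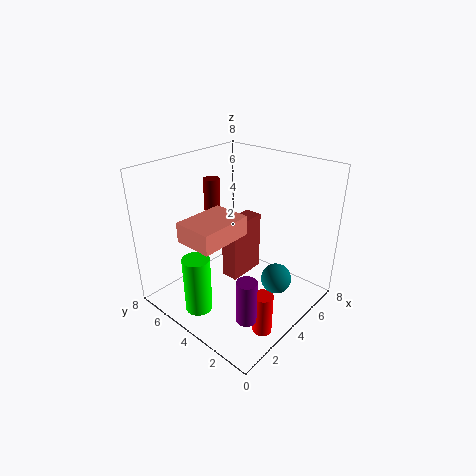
cx_1 = 1.5; cy_1 = 4.75; cz_1 = 0.25; r_1 = 0.75; cx_2 = 0.5; cy_2 = 2.75; d_2 = 2; h_2 = 1; cx_3 = 3.5; cy_3 = 1; cz_3 = 3; cx_4 = 1.5; cy_4 = 1.25; cz_4 = 1.5; h_4 = 2.25; cx_5 = 5; cy_5 = 7; cz_5 = 3.5; h_5 = 3; cx_6 = 3.75; cy_6 = 4; cz_6 = 1.25; w_6 = 2.25; h_6 = 3.5; cx_7 = 2.5; cy_7 = 1; cz_7 = 0.25; r_7 = 0.5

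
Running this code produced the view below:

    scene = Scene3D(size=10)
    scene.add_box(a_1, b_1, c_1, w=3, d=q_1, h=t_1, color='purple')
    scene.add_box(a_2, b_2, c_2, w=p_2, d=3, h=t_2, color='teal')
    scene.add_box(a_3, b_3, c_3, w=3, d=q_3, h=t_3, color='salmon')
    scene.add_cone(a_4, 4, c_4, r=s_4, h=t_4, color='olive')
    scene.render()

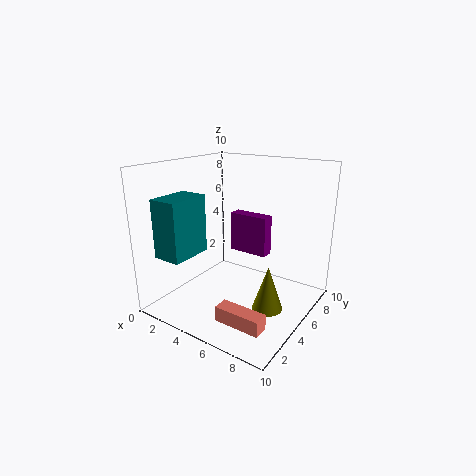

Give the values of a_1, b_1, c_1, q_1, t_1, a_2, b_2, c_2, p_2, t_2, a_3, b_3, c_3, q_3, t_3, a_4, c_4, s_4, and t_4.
a_1 = 3
b_1 = 7
c_1 = 3
q_1 = 1
t_1 = 3
a_2 = 1
b_2 = 1
c_2 = 4
p_2 = 2
t_2 = 4
a_3 = 6
b_3 = 1
c_3 = 1
q_3 = 1
t_3 = 1
a_4 = 8
c_4 = 1
s_4 = 1
t_4 = 3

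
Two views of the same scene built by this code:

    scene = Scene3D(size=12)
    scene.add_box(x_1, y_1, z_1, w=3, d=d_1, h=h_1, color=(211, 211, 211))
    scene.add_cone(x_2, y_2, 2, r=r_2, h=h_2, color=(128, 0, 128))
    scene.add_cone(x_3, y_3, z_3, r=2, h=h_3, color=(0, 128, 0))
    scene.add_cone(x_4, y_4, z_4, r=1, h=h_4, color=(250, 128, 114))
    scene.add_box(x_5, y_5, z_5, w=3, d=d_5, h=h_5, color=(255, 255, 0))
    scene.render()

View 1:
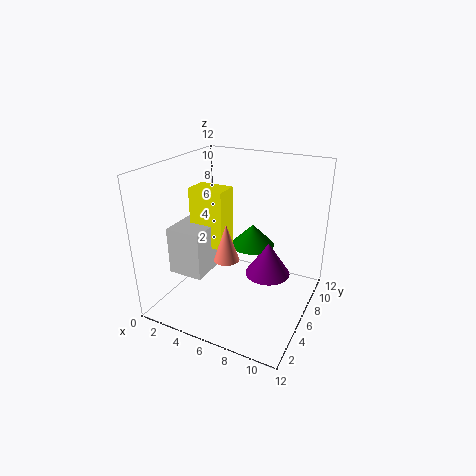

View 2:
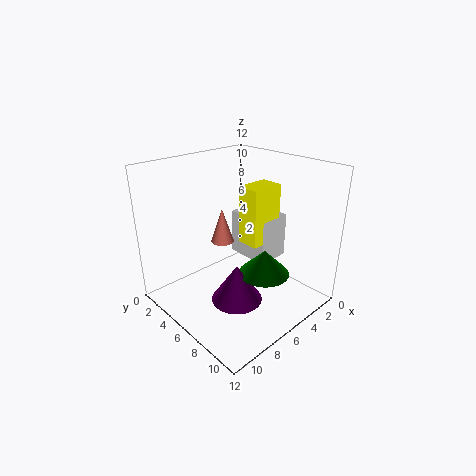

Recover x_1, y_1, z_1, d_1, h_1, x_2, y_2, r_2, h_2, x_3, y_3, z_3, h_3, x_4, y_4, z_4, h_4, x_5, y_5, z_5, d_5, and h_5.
x_1 = 1, y_1 = 3, z_1 = 3, d_1 = 4, h_1 = 4, x_2 = 8, y_2 = 8, r_2 = 2, h_2 = 3, x_3 = 6, y_3 = 9, z_3 = 4, h_3 = 2, x_4 = 6, y_4 = 4, z_4 = 5, h_4 = 3, x_5 = 2, y_5 = 5, z_5 = 5, d_5 = 2, h_5 = 5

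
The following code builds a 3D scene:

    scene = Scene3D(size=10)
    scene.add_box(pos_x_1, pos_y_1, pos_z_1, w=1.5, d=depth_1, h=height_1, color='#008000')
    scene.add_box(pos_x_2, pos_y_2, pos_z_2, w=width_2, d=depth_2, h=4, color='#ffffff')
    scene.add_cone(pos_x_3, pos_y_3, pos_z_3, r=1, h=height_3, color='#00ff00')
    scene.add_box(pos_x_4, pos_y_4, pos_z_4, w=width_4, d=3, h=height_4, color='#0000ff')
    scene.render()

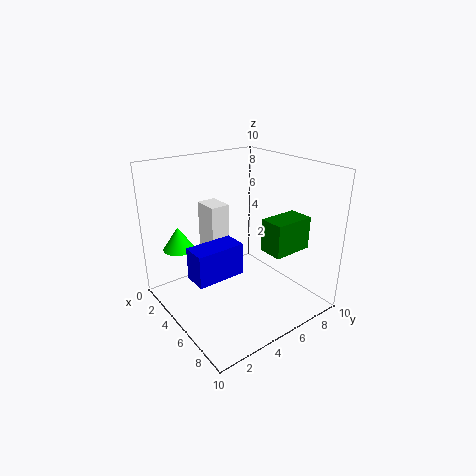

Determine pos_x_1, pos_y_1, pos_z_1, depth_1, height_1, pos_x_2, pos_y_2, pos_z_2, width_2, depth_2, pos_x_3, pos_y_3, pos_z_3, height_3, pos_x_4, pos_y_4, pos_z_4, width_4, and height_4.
pos_x_1 = 8, pos_y_1 = 4.5, pos_z_1 = 5.5, depth_1 = 2.5, height_1 = 2, pos_x_2 = 0.5, pos_y_2 = 4.5, pos_z_2 = 2.5, width_2 = 2, depth_2 = 1.5, pos_x_3 = 4, pos_y_3 = 1, pos_z_3 = 5, height_3 = 1.5, pos_x_4 = 6, pos_y_4 = 0.5, pos_z_4 = 4, width_4 = 1.5, height_4 = 2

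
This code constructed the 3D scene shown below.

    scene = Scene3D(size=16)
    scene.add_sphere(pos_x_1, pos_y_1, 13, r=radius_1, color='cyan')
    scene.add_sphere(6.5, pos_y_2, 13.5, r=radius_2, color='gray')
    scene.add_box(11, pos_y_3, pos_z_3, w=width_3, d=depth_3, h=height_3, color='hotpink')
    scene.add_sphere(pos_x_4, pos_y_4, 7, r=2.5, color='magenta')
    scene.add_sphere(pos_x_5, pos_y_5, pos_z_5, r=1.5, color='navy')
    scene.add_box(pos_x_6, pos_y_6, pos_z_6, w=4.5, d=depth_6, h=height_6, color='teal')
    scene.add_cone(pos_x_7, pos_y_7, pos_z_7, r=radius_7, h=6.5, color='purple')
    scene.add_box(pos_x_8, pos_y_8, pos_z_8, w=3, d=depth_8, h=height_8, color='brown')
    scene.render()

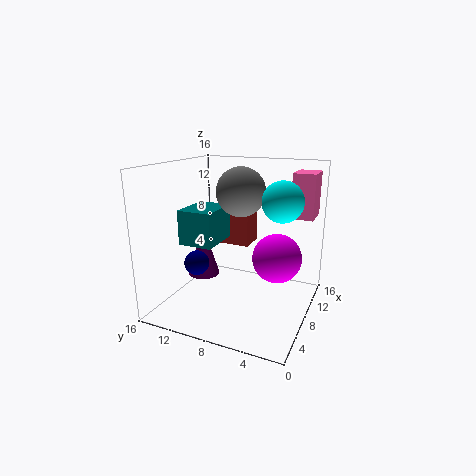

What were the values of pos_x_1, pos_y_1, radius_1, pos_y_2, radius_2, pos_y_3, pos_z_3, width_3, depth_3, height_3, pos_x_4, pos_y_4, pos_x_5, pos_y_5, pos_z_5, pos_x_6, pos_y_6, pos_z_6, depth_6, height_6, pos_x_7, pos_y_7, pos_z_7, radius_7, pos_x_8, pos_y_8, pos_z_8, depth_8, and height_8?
pos_x_1 = 6, pos_y_1 = 2.5, radius_1 = 2, pos_y_2 = 7, radius_2 = 2.5, pos_y_3 = 0.5, pos_z_3 = 10, width_3 = 3.5, depth_3 = 2.5, height_3 = 5, pos_x_4 = 6.5, pos_y_4 = 3, pos_x_5 = 8, pos_y_5 = 13.5, pos_z_5 = 4, pos_x_6 = 2.5, pos_y_6 = 8.5, pos_z_6 = 8.5, depth_6 = 3.5, height_6 = 3.5, pos_x_7 = 10.5, pos_y_7 = 14, pos_z_7 = 1.5, radius_7 = 2, pos_x_8 = 9.5, pos_y_8 = 7.5, pos_z_8 = 6.5, depth_8 = 4, height_8 = 4.5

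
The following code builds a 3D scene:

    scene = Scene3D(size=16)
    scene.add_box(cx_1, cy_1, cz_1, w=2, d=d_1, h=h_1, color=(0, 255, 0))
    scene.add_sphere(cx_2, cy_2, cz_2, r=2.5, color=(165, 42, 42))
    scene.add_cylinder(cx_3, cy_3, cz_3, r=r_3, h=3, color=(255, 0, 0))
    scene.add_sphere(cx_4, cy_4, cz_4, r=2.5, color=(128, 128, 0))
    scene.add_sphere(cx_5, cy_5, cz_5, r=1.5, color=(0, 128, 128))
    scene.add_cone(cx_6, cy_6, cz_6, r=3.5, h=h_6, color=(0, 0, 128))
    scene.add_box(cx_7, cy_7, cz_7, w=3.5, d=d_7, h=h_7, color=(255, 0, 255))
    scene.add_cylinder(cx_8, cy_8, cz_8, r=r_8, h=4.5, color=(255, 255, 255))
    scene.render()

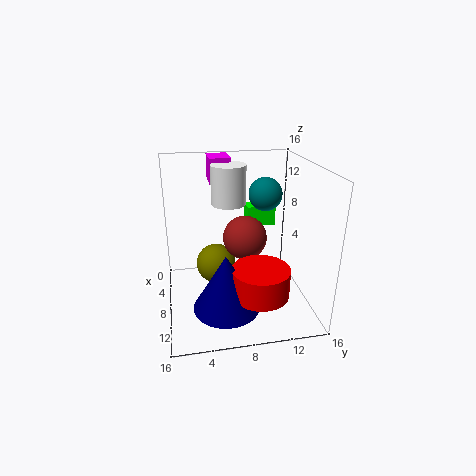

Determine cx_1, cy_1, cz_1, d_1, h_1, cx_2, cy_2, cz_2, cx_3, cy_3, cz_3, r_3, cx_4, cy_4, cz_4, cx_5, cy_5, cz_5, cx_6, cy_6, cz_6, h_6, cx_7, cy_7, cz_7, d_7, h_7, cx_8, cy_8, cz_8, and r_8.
cx_1 = 2; cy_1 = 10; cz_1 = 7.5; d_1 = 3.5; h_1 = 2.5; cx_2 = 7; cy_2 = 9; cz_2 = 7.5; cx_3 = 12.5; cy_3 = 9.5; cz_3 = 3.5; r_3 = 3; cx_4 = 3.5; cy_4 = 6; cz_4 = 2.5; cx_5 = 13; cy_5 = 9.5; cz_5 = 14.5; cx_6 = 12; cy_6 = 6; cz_6 = 2; h_6 = 6; cx_7 = 0.5; cy_7 = 5.5; cz_7 = 13; d_7 = 2.5; h_7 = 3; cx_8 = 5; cy_8 = 7.5; cz_8 = 11; r_8 = 2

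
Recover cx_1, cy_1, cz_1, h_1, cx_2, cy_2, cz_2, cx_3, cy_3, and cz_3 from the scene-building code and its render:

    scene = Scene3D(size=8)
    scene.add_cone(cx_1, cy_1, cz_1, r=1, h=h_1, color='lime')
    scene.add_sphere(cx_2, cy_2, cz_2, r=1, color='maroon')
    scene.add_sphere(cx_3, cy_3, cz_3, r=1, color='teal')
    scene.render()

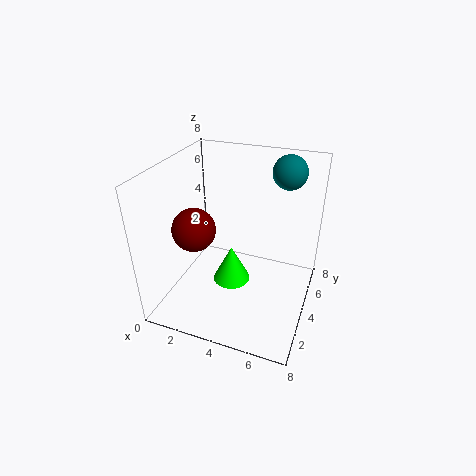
cx_1 = 4
cy_1 = 3
cz_1 = 2
h_1 = 2
cx_2 = 3
cy_2 = 1
cz_2 = 6
cx_3 = 6
cy_3 = 7
cz_3 = 7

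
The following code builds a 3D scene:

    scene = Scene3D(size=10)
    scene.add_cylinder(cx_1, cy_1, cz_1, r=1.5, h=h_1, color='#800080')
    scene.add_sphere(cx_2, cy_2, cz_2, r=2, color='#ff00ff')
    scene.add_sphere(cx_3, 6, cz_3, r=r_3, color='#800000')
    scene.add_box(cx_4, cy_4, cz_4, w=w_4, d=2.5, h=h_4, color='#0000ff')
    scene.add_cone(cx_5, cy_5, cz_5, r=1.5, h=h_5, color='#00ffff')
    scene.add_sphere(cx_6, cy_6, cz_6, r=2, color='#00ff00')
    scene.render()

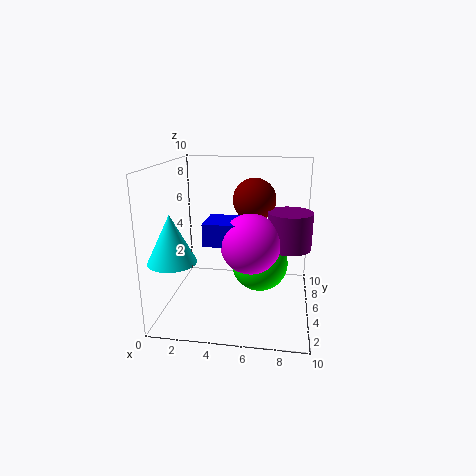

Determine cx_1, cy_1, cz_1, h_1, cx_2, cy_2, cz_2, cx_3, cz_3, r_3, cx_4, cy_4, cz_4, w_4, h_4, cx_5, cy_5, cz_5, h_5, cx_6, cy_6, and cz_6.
cx_1 = 8.5
cy_1 = 5
cz_1 = 4.5
h_1 = 2.5
cx_2 = 6
cy_2 = 4
cz_2 = 5
cx_3 = 6
cz_3 = 7.5
r_3 = 1.5
cx_4 = 3
cy_4 = 3
cz_4 = 5
w_4 = 3
h_4 = 1.5
cx_5 = 1.5
cy_5 = 1.5
cz_5 = 4.5
h_5 = 3
cx_6 = 6.5
cy_6 = 5.5
cz_6 = 3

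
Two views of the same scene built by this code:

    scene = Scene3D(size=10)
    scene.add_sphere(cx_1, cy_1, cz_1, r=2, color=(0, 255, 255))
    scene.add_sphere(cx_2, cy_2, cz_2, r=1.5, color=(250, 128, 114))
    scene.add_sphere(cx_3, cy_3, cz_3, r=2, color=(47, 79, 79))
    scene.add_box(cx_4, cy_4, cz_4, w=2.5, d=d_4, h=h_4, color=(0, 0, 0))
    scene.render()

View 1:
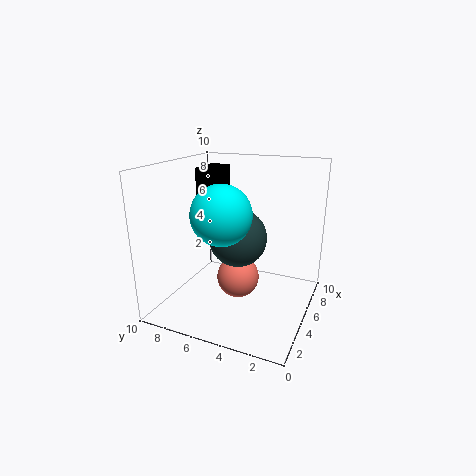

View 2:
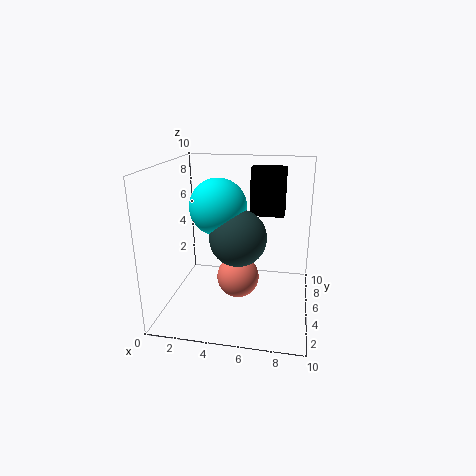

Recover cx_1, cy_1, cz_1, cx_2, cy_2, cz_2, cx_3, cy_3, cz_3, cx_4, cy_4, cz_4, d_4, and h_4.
cx_1 = 3.5; cy_1 = 5.5; cz_1 = 7; cx_2 = 5; cy_2 = 5; cz_2 = 2; cx_3 = 5; cy_3 = 5; cz_3 = 5; cx_4 = 5.5; cy_4 = 7; cz_4 = 6; d_4 = 1.5; h_4 = 3.5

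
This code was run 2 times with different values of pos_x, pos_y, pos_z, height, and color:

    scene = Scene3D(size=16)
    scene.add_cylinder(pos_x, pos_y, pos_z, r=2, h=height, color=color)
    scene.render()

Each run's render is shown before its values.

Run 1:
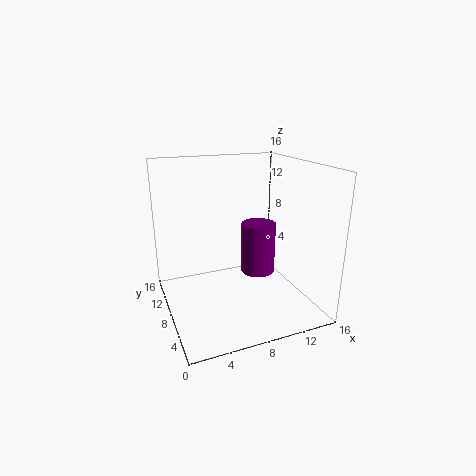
pos_x = 11
pos_y = 9
pos_z = 3
height = 6
color = 'purple'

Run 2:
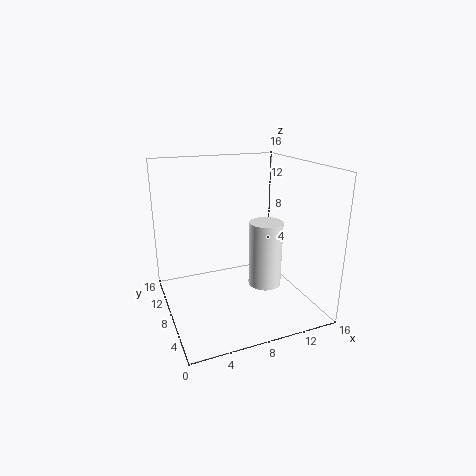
pos_x = 12
pos_y = 9
pos_z = 1
height = 8
color = 'white'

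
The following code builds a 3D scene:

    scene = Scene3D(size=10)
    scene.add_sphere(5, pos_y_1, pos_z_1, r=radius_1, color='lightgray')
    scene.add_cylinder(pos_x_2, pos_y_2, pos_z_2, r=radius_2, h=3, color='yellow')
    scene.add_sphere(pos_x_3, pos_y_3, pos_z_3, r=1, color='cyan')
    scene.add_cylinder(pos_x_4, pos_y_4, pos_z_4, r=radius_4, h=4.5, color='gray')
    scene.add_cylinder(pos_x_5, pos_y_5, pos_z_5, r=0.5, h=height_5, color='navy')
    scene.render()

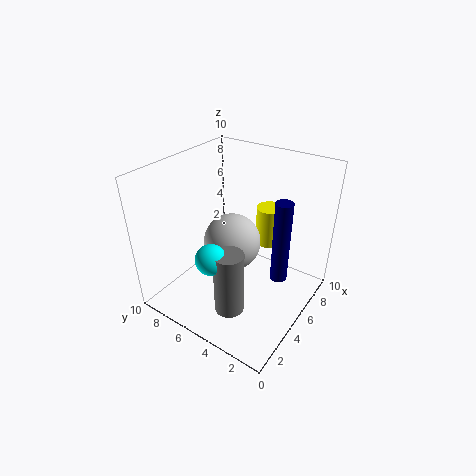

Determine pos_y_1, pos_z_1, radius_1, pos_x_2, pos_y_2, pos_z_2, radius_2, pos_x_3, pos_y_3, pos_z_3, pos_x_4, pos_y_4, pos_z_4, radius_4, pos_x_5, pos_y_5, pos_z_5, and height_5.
pos_y_1 = 5.5; pos_z_1 = 4.5; radius_1 = 2; pos_x_2 = 8.5; pos_y_2 = 4.5; pos_z_2 = 3; radius_2 = 1; pos_x_3 = 2; pos_y_3 = 5; pos_z_3 = 5; pos_x_4 = 2.5; pos_y_4 = 4; pos_z_4 = 1; radius_4 = 1; pos_x_5 = 3.5; pos_y_5 = 1; pos_z_5 = 4.5; height_5 = 5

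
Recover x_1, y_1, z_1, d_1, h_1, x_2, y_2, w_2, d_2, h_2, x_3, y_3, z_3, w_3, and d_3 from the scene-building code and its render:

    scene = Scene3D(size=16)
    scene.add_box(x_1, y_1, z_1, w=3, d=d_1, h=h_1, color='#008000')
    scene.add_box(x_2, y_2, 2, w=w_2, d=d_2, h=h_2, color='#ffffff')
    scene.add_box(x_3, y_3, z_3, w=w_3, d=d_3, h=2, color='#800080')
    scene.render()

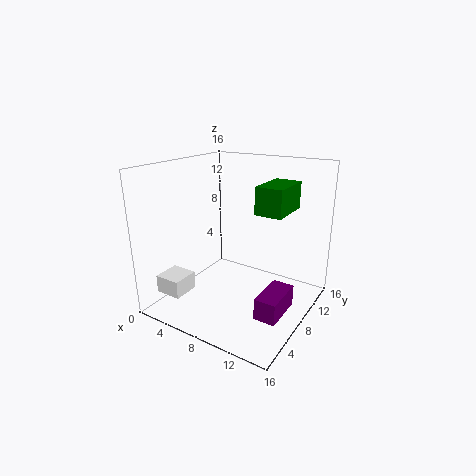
x_1 = 10
y_1 = 8
z_1 = 11
d_1 = 5
h_1 = 3
x_2 = 1
y_2 = 2
w_2 = 3
d_2 = 3
h_2 = 2
x_3 = 14
y_3 = 1
z_3 = 4
w_3 = 2
d_3 = 4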